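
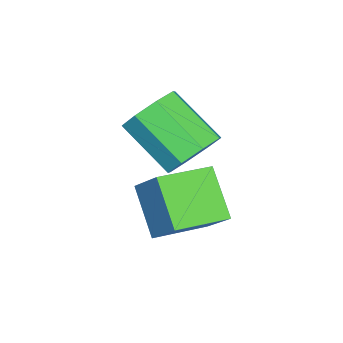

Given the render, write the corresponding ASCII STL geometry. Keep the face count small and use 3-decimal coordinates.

solid 
facet normal -0.714 0.687 -0.138
outer loop
vertex -0.85 2.679 -2.441
vertex 0.081 3.427 -3.536
vertex -1.383 1.932 -3.404
endloop
endfacet
facet normal -0.574 -0.462 0.676
outer loop
vertex -0.241 0.833 -3.184
vertex -0.85 2.679 -2.441
vertex -1.383 1.932 -3.404
endloop
endfacet
facet normal -0.714 0.687 -0.138
outer loop
vertex -1.383 1.932 -3.404
vertex 0.081 3.427 -3.536
vertex -0.452 2.68 -4.499
endloop
endfacet
facet normal -0.401 -0.561 -0.724
outer loop
vertex -0.452 2.68 -4.499
vertex -0.241 0.833 -3.184
vertex -1.383 1.932 -3.404
endloop
endfacet
facet normal 0.401 0.561 0.724
outer loop
vertex -0.85 2.679 -2.441
vertex 1.223 2.328 -3.316
vertex 0.081 3.427 -3.536
endloop
endfacet
facet normal -0.574 -0.462 0.676
outer loop
vertex 0.292 1.58 -2.221
vertex -0.85 2.679 -2.441
vertex -0.241 0.833 -3.184
endloop
endfacet
facet normal 0.401 0.561 0.724
outer loop
vertex 0.292 1.58 -2.221
vertex 1.223 2.328 -3.316
vertex -0.85 2.679 -2.441
endloop
endfacet
facet normal 0.574 0.462 -0.676
outer loop
vertex 0.081 3.427 -3.536
vertex 1.223 2.328 -3.316
vertex -0.452 2.68 -4.499
endloop
endfacet
facet normal -0.401 -0.561 -0.724
outer loop
vertex 0.69 1.581 -4.279
vertex -0.241 0.833 -3.184
vertex -0.452 2.68 -4.499
endloop
endfacet
facet normal 0.574 0.462 -0.676
outer loop
vertex -0.452 2.68 -4.499
vertex 1.223 2.328 -3.316
vertex 0.69 1.581 -4.279
endloop
endfacet
facet normal 0.714 -0.687 0.138
outer loop
vertex 0.69 1.581 -4.279
vertex 0.292 1.58 -2.221
vertex -0.241 0.833 -3.184
endloop
endfacet
facet normal 0.714 -0.687 0.138
outer loop
vertex 1.223 2.328 -3.316
vertex 0.292 1.58 -2.221
vertex 0.69 1.581 -4.279
endloop
endfacet
facet normal 0.312 0.755 -0.577
outer loop
vertex -0.83 1.526 -2.968
vertex -1.56 2.012 -2.727
vertex -0.717 1.913 -2.4
endloop
endfacet
facet normal 0.936 -0.348 0.050
outer loop
vertex -0.83 1.526 -2.968
vertex -0.717 1.913 -2.4
vertex -1.409 0.122 -1.894
endloop
endfacet
facet normal 0.936 -0.347 0.051
outer loop
vertex -1.409 0.122 -1.894
vertex -0.717 1.913 -2.4
vertex -1.296 0.51 -1.327
endloop
endfacet
facet normal -0.311 -0.754 0.578
outer loop
vertex -1.409 0.122 -1.894
vertex -1.296 0.51 -1.327
vertex -2.14 0.608 -1.653
endloop
endfacet
facet normal 0.313 0.754 -0.578
outer loop
vertex -0.717 1.913 -2.4
vertex -1.56 2.012 -2.727
vertex -1.098 2.359 -2.024
endloop
endfacet
facet normal 0.777 0.148 0.612
outer loop
vertex -0.717 1.913 -2.4
vertex -1.098 2.359 -2.024
vertex -1.296 0.51 -1.327
endloop
endfacet
facet normal 0.777 0.147 0.612
outer loop
vertex -1.296 0.51 -1.327
vertex -1.098 2.359 -2.024
vertex -1.677 0.955 -0.95
endloop
endfacet
facet normal -0.311 -0.755 0.577
outer loop
vertex -1.296 0.51 -1.327
vertex -1.677 0.955 -0.95
vertex -2.14 0.608 -1.653
endloop
endfacet
facet normal 0.311 0.755 -0.577
outer loop
vertex -1.098 2.359 -2.024
vertex -1.56 2.012 -2.727
vertex -1.75 2.601 -2.059
endloop
endfacet
facet normal 0.163 0.556 0.815
outer loop
vertex -1.098 2.359 -2.024
vertex -1.75 2.601 -2.059
vertex -1.677 0.955 -0.95
endloop
endfacet
facet normal 0.161 0.556 0.815
outer loop
vertex -1.677 0.955 -0.95
vertex -1.75 2.601 -2.059
vertex -2.329 1.197 -0.986
endloop
endfacet
facet normal -0.312 -0.754 0.578
outer loop
vertex -1.677 0.955 -0.95
vertex -2.329 1.197 -0.986
vertex -2.14 0.608 -1.653
endloop
endfacet
facet normal 0.312 0.755 -0.577
outer loop
vertex -1.75 2.601 -2.059
vertex -1.56 2.012 -2.727
vertex -2.291 2.498 -2.486
endloop
endfacet
facet normal -0.548 0.639 0.540
outer loop
vertex -1.75 2.601 -2.059
vertex -2.291 2.498 -2.486
vertex -2.329 1.197 -0.986
endloop
endfacet
facet normal -0.547 0.639 0.540
outer loop
vertex -2.329 1.197 -0.986
vertex -2.291 2.498 -2.486
vertex -2.87 1.094 -1.412
endloop
endfacet
facet normal -0.311 -0.754 0.578
outer loop
vertex -2.329 1.197 -0.986
vertex -2.87 1.094 -1.412
vertex -2.14 0.608 -1.653
endloop
endfacet
facet normal 0.311 0.754 -0.578
outer loop
vertex -2.291 2.498 -2.486
vertex -1.56 2.012 -2.727
vertex -2.404 2.11 -3.053
endloop
endfacet
facet normal -0.936 0.347 -0.051
outer loop
vertex -2.291 2.498 -2.486
vertex -2.404 2.11 -3.053
vertex -2.87 1.094 -1.412
endloop
endfacet
facet normal -0.936 0.348 -0.051
outer loop
vertex -2.87 1.094 -1.412
vertex -2.404 2.11 -3.053
vertex -2.983 0.707 -1.98
endloop
endfacet
facet normal -0.312 -0.755 0.577
outer loop
vertex -2.87 1.094 -1.412
vertex -2.983 0.707 -1.98
vertex -2.14 0.608 -1.653
endloop
endfacet
facet normal 0.311 0.755 -0.577
outer loop
vertex -2.404 2.11 -3.053
vertex -1.56 2.012 -2.727
vertex -2.023 1.665 -3.43
endloop
endfacet
facet normal -0.777 -0.147 -0.612
outer loop
vertex -2.404 2.11 -3.053
vertex -2.023 1.665 -3.43
vertex -2.983 0.707 -1.98
endloop
endfacet
facet normal -0.777 -0.148 -0.612
outer loop
vertex -2.983 0.707 -1.98
vertex -2.023 1.665 -3.43
vertex -2.602 0.261 -2.356
endloop
endfacet
facet normal -0.313 -0.754 0.578
outer loop
vertex -2.983 0.707 -1.98
vertex -2.602 0.261 -2.356
vertex -2.14 0.608 -1.653
endloop
endfacet
facet normal 0.312 0.754 -0.578
outer loop
vertex -2.023 1.665 -3.43
vertex -1.56 2.012 -2.727
vertex -1.371 1.423 -3.394
endloop
endfacet
facet normal -0.162 -0.557 -0.815
outer loop
vertex -2.023 1.665 -3.43
vertex -1.371 1.423 -3.394
vertex -2.602 0.261 -2.356
endloop
endfacet
facet normal -0.163 -0.556 -0.815
outer loop
vertex -2.602 0.261 -2.356
vertex -1.371 1.423 -3.394
vertex -1.95 0.019 -2.321
endloop
endfacet
facet normal -0.311 -0.755 0.577
outer loop
vertex -2.602 0.261 -2.356
vertex -1.95 0.019 -2.321
vertex -2.14 0.608 -1.653
endloop
endfacet
facet normal 0.311 0.754 -0.578
outer loop
vertex -1.371 1.423 -3.394
vertex -1.56 2.012 -2.727
vertex -0.83 1.526 -2.968
endloop
endfacet
facet normal 0.547 -0.639 -0.541
outer loop
vertex -1.371 1.423 -3.394
vertex -0.83 1.526 -2.968
vertex -1.95 0.019 -2.321
endloop
endfacet
facet normal 0.548 -0.639 -0.540
outer loop
vertex -1.95 0.019 -2.321
vertex -0.83 1.526 -2.968
vertex -1.409 0.122 -1.894
endloop
endfacet
facet normal -0.312 -0.755 0.577
outer loop
vertex -1.95 0.019 -2.321
vertex -1.409 0.122 -1.894
vertex -2.14 0.608 -1.653
endloop
endfacet

endsolid


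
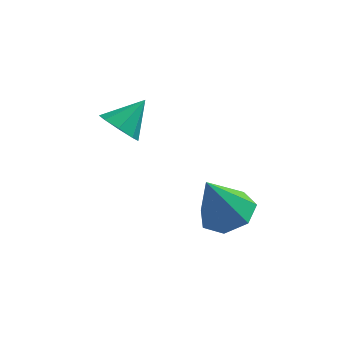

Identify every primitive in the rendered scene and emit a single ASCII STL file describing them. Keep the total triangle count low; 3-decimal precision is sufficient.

solid 
facet normal -0.539 -0.580 -0.612
outer loop
vertex 0.749 1.798 -0.997
vertex 0.212 2.373 -1.069
vertex 0.87 2.171 -1.457
endloop
endfacet
facet normal 0.976 -0.196 0.097
outer loop
vertex 0.749 1.798 -0.997
vertex 0.87 2.171 -1.457
vertex 0.948 3.167 -0.231
endloop
endfacet
facet normal -0.538 -0.580 -0.611
outer loop
vertex 0.87 2.171 -1.457
vertex 0.212 2.373 -1.069
vertex 0.605 2.662 -1.69
endloop
endfacet
facet normal 0.889 0.327 -0.322
outer loop
vertex 0.87 2.171 -1.457
vertex 0.605 2.662 -1.69
vertex 0.948 3.167 -0.231
endloop
endfacet
facet normal -0.539 -0.580 -0.611
outer loop
vertex 0.605 2.662 -1.69
vertex 0.212 2.373 -1.069
vertex 0.11 2.984 -1.559
endloop
endfacet
facet normal 0.430 0.817 -0.384
outer loop
vertex 0.605 2.662 -1.69
vertex 0.11 2.984 -1.559
vertex 0.948 3.167 -0.231
endloop
endfacet
facet normal -0.536 -0.581 -0.612
outer loop
vertex 0.11 2.984 -1.559
vertex 0.212 2.373 -1.069
vertex -0.326 2.947 -1.142
endloop
endfacet
facet normal -0.134 0.990 -0.052
outer loop
vertex 0.11 2.984 -1.559
vertex -0.326 2.947 -1.142
vertex 0.948 3.167 -0.231
endloop
endfacet
facet normal -0.537 -0.581 -0.612
outer loop
vertex -0.326 2.947 -1.142
vertex 0.212 2.373 -1.069
vertex -0.447 2.574 -0.682
endloop
endfacet
facet normal -0.470 0.742 0.478
outer loop
vertex -0.326 2.947 -1.142
vertex -0.447 2.574 -0.682
vertex 0.948 3.167 -0.231
endloop
endfacet
facet normal -0.537 -0.580 -0.613
outer loop
vertex -0.447 2.574 -0.682
vertex 0.212 2.373 -1.069
vertex -0.182 2.083 -0.449
endloop
endfacet
facet normal -0.383 0.219 0.897
outer loop
vertex -0.447 2.574 -0.682
vertex -0.182 2.083 -0.449
vertex 0.948 3.167 -0.231
endloop
endfacet
facet normal -0.538 -0.579 -0.613
outer loop
vertex -0.182 2.083 -0.449
vertex 0.212 2.373 -1.069
vertex 0.313 1.761 -0.579
endloop
endfacet
facet normal 0.075 -0.272 0.959
outer loop
vertex -0.182 2.083 -0.449
vertex 0.313 1.761 -0.579
vertex 0.948 3.167 -0.231
endloop
endfacet
facet normal -0.538 -0.579 -0.612
outer loop
vertex 0.313 1.761 -0.579
vertex 0.212 2.373 -1.069
vertex 0.749 1.798 -0.997
endloop
endfacet
facet normal 0.639 -0.444 0.628
outer loop
vertex 0.313 1.761 -0.579
vertex 0.749 1.798 -0.997
vertex 0.948 3.167 -0.231
endloop
endfacet
facet normal 0.350 0.174 -0.921
outer loop
vertex 4.633 -0.007 -3.17
vertex 3.929 0.643 -3.315
vertex 4.817 0.784 -2.951
endloop
endfacet
facet normal 0.678 -0.338 0.652
outer loop
vertex 4.633 -0.007 -3.17
vertex 4.817 0.784 -2.951
vertex 3.271 0.317 -1.585
endloop
endfacet
facet normal 0.350 0.174 -0.921
outer loop
vertex 4.817 0.784 -2.951
vertex 3.929 0.643 -3.315
vertex 4.332 1.47 -3.006
endloop
endfacet
facet normal 0.522 0.428 0.737
outer loop
vertex 4.817 0.784 -2.951
vertex 4.332 1.47 -3.006
vertex 3.271 0.317 -1.585
endloop
endfacet
facet normal 0.350 0.173 -0.920
outer loop
vertex 4.332 1.47 -3.006
vertex 3.929 0.643 -3.315
vertex 3.544 1.533 -3.294
endloop
endfacet
facet normal -0.139 0.817 0.559
outer loop
vertex 4.332 1.47 -3.006
vertex 3.544 1.533 -3.294
vertex 3.271 0.317 -1.585
endloop
endfacet
facet normal 0.350 0.173 -0.920
outer loop
vertex 3.544 1.533 -3.294
vertex 3.929 0.643 -3.315
vertex 3.045 0.927 -3.598
endloop
endfacet
facet normal -0.805 0.536 0.253
outer loop
vertex 3.544 1.533 -3.294
vertex 3.045 0.927 -3.598
vertex 3.271 0.317 -1.585
endloop
endfacet
facet normal 0.350 0.174 -0.920
outer loop
vertex 3.045 0.927 -3.598
vertex 3.929 0.643 -3.315
vertex 3.213 0.107 -3.689
endloop
endfacet
facet normal -0.977 -0.206 0.047
outer loop
vertex 3.045 0.927 -3.598
vertex 3.213 0.107 -3.689
vertex 3.271 0.317 -1.585
endloop
endfacet
facet normal 0.350 0.175 -0.920
outer loop
vertex 3.213 0.107 -3.689
vertex 3.929 0.643 -3.315
vertex 3.92 -0.309 -3.499
endloop
endfacet
facet normal -0.524 -0.846 0.099
outer loop
vertex 3.213 0.107 -3.689
vertex 3.92 -0.309 -3.499
vertex 3.271 0.317 -1.585
endloop
endfacet
facet normal 0.351 0.175 -0.920
outer loop
vertex 3.92 -0.309 -3.499
vertex 3.929 0.643 -3.315
vertex 4.633 -0.007 -3.17
endloop
endfacet
facet normal 0.213 -0.905 0.368
outer loop
vertex 3.92 -0.309 -3.499
vertex 4.633 -0.007 -3.17
vertex 3.271 0.317 -1.585
endloop
endfacet

endsolid


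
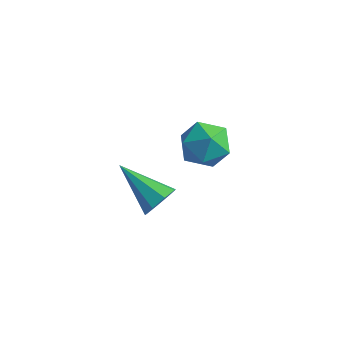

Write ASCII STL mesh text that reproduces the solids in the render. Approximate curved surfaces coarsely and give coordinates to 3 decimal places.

solid 
facet normal -0.802 0.495 0.335
outer loop
vertex -3.165 2.386 -3.378
vertex -3.589 1.722 -3.411
vertex -3.199 1.908 -2.752
endloop
endfacet
facet normal -0.200 0.784 0.588
outer loop
vertex -3.165 2.386 -3.378
vertex -3.199 1.908 -2.752
vertex -2.514 2.238 -2.959
endloop
endfacet
facet normal 0.203 0.979 0.031
outer loop
vertex -3.165 2.386 -3.378
vertex -2.514 2.238 -2.959
vertex -2.48 2.256 -3.747
endloop
endfacet
facet normal -0.151 0.810 -0.566
outer loop
vertex -3.165 2.386 -3.378
vertex -2.48 2.256 -3.747
vertex -3.145 1.937 -4.026
endloop
endfacet
facet normal -0.772 0.511 -0.378
outer loop
vertex -3.165 2.386 -3.378
vertex -3.145 1.937 -4.026
vertex -3.589 1.722 -3.411
endloop
endfacet
facet normal 0.152 0.278 0.948
outer loop
vertex -2.514 2.238 -2.959
vertex -3.199 1.908 -2.752
vertex -2.535 1.483 -2.734
endloop
endfacet
facet normal -0.821 -0.188 0.539
outer loop
vertex -3.199 1.908 -2.752
vertex -3.589 1.722 -3.411
vertex -3.2 1.164 -3.013
endloop
endfacet
facet normal -0.772 -0.162 -0.614
outer loop
vertex -3.589 1.722 -3.411
vertex -3.145 1.937 -4.026
vertex -3.166 1.182 -3.801
endloop
endfacet
facet normal 0.231 0.322 -0.918
outer loop
vertex -3.145 1.937 -4.026
vertex -2.48 2.256 -3.747
vertex -2.481 1.512 -4.008
endloop
endfacet
facet normal 0.803 0.594 0.048
outer loop
vertex -2.48 2.256 -3.747
vertex -2.514 2.238 -2.959
vertex -2.091 1.698 -3.349
endloop
endfacet
facet normal 0.151 -0.810 0.566
outer loop
vertex -2.515 1.034 -3.382
vertex -2.535 1.483 -2.734
vertex -3.2 1.164 -3.013
endloop
endfacet
facet normal -0.203 -0.979 -0.031
outer loop
vertex -2.515 1.034 -3.382
vertex -3.2 1.164 -3.013
vertex -3.166 1.182 -3.801
endloop
endfacet
facet normal 0.200 -0.784 -0.588
outer loop
vertex -2.515 1.034 -3.382
vertex -3.166 1.182 -3.801
vertex -2.481 1.512 -4.008
endloop
endfacet
facet normal 0.802 -0.495 -0.335
outer loop
vertex -2.515 1.034 -3.382
vertex -2.481 1.512 -4.008
vertex -2.091 1.698 -3.349
endloop
endfacet
facet normal 0.772 -0.511 0.378
outer loop
vertex -2.515 1.034 -3.382
vertex -2.091 1.698 -3.349
vertex -2.535 1.483 -2.734
endloop
endfacet
facet normal -0.231 -0.322 0.918
outer loop
vertex -3.2 1.164 -3.013
vertex -2.535 1.483 -2.734
vertex -3.199 1.908 -2.752
endloop
endfacet
facet normal -0.803 -0.594 -0.048
outer loop
vertex -3.166 1.182 -3.801
vertex -3.2 1.164 -3.013
vertex -3.589 1.722 -3.411
endloop
endfacet
facet normal -0.152 -0.278 -0.948
outer loop
vertex -2.481 1.512 -4.008
vertex -3.166 1.182 -3.801
vertex -3.145 1.937 -4.026
endloop
endfacet
facet normal 0.821 0.188 -0.539
outer loop
vertex -2.091 1.698 -3.349
vertex -2.481 1.512 -4.008
vertex -2.48 2.256 -3.747
endloop
endfacet
facet normal 0.772 0.162 0.614
outer loop
vertex -2.535 1.483 -2.734
vertex -2.091 1.698 -3.349
vertex -2.514 2.238 -2.959
endloop
endfacet
facet normal 0.882 -0.119 -0.455
outer loop
vertex -2.093 -1.557 -2.181
vertex -2.317 -1.397 -2.657
vertex -2.067 -1.141 -2.239
endloop
endfacet
facet normal 0.155 0.127 0.980
outer loop
vertex -2.093 -1.557 -2.181
vertex -2.067 -1.141 -2.239
vertex -3.623 -1.223 -1.983
endloop
endfacet
facet normal 0.882 -0.118 -0.456
outer loop
vertex -2.067 -1.141 -2.239
vertex -2.317 -1.397 -2.657
vertex -2.188 -0.875 -2.542
endloop
endfacet
facet normal 0.066 0.763 0.643
outer loop
vertex -2.067 -1.141 -2.239
vertex -2.188 -0.875 -2.542
vertex -3.623 -1.223 -1.983
endloop
endfacet
facet normal 0.883 -0.118 -0.455
outer loop
vertex -2.188 -0.875 -2.542
vertex -2.317 -1.397 -2.657
vertex -2.384 -0.915 -2.912
endloop
endfacet
facet normal -0.230 0.973 0.016
outer loop
vertex -2.188 -0.875 -2.542
vertex -2.384 -0.915 -2.912
vertex -3.623 -1.223 -1.983
endloop
endfacet
facet normal 0.883 -0.118 -0.455
outer loop
vertex -2.384 -0.915 -2.912
vertex -2.317 -1.397 -2.657
vertex -2.541 -1.237 -3.133
endloop
endfacet
facet normal -0.557 0.637 -0.532
outer loop
vertex -2.384 -0.915 -2.912
vertex -2.541 -1.237 -3.133
vertex -3.623 -1.223 -1.983
endloop
endfacet
facet normal 0.882 -0.119 -0.455
outer loop
vertex -2.541 -1.237 -3.133
vertex -2.317 -1.397 -2.657
vertex -2.567 -1.653 -3.075
endloop
endfacet
facet normal -0.728 -0.050 -0.684
outer loop
vertex -2.541 -1.237 -3.133
vertex -2.567 -1.653 -3.075
vertex -3.623 -1.223 -1.983
endloop
endfacet
facet normal 0.882 -0.118 -0.456
outer loop
vertex -2.567 -1.653 -3.075
vertex -2.317 -1.397 -2.657
vertex -2.446 -1.919 -2.772
endloop
endfacet
facet normal -0.639 -0.686 -0.347
outer loop
vertex -2.567 -1.653 -3.075
vertex -2.446 -1.919 -2.772
vertex -3.623 -1.223 -1.983
endloop
endfacet
facet normal 0.883 -0.118 -0.455
outer loop
vertex -2.446 -1.919 -2.772
vertex -2.317 -1.397 -2.657
vertex -2.25 -1.88 -2.402
endloop
endfacet
facet normal -0.345 -0.897 0.277
outer loop
vertex -2.446 -1.919 -2.772
vertex -2.25 -1.88 -2.402
vertex -3.623 -1.223 -1.983
endloop
endfacet
facet normal 0.883 -0.118 -0.455
outer loop
vertex -2.25 -1.88 -2.402
vertex -2.317 -1.397 -2.657
vertex -2.093 -1.557 -2.181
endloop
endfacet
facet normal -0.015 -0.560 0.829
outer loop
vertex -2.25 -1.88 -2.402
vertex -2.093 -1.557 -2.181
vertex -3.623 -1.223 -1.983
endloop
endfacet

endsolid


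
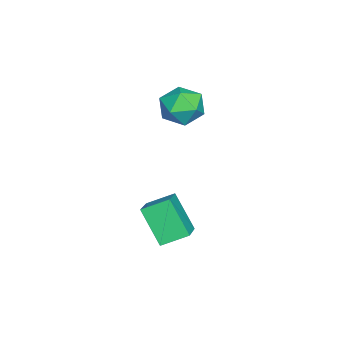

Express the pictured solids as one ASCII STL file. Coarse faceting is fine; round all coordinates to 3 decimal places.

solid 
facet normal -0.358 -0.494 0.793
outer loop
vertex 2.919 0.173 -1.976
vertex 1.239 0.051 -2.81
vertex 3.303 -1.058 -2.57
endloop
endfacet
facet normal 0.894 0.065 0.444
outer loop
vertex 4.061 -0.011 -4.25
vertex 2.919 0.173 -1.976
vertex 3.303 -1.058 -2.57
endloop
endfacet
facet normal -0.358 -0.494 0.793
outer loop
vertex 3.303 -1.058 -2.57
vertex 1.239 0.051 -2.81
vertex 1.623 -1.18 -3.404
endloop
endfacet
facet normal 0.271 -0.867 -0.418
outer loop
vertex 1.623 -1.18 -3.404
vertex 4.061 -0.011 -4.25
vertex 3.303 -1.058 -2.57
endloop
endfacet
facet normal -0.271 0.867 0.418
outer loop
vertex 2.919 0.173 -1.976
vertex 1.997 1.098 -4.49
vertex 1.239 0.051 -2.81
endloop
endfacet
facet normal 0.894 0.065 0.444
outer loop
vertex 3.677 1.22 -3.656
vertex 2.919 0.173 -1.976
vertex 4.061 -0.011 -4.25
endloop
endfacet
facet normal -0.271 0.867 0.418
outer loop
vertex 3.677 1.22 -3.656
vertex 1.997 1.098 -4.49
vertex 2.919 0.173 -1.976
endloop
endfacet
facet normal -0.894 -0.065 -0.444
outer loop
vertex 1.239 0.051 -2.81
vertex 1.997 1.098 -4.49
vertex 1.623 -1.18 -3.404
endloop
endfacet
facet normal 0.271 -0.867 -0.418
outer loop
vertex 2.381 -0.133 -5.084
vertex 4.061 -0.011 -4.25
vertex 1.623 -1.18 -3.404
endloop
endfacet
facet normal -0.894 -0.065 -0.444
outer loop
vertex 1.623 -1.18 -3.404
vertex 1.997 1.098 -4.49
vertex 2.381 -0.133 -5.084
endloop
endfacet
facet normal 0.358 0.494 -0.793
outer loop
vertex 2.381 -0.133 -5.084
vertex 3.677 1.22 -3.656
vertex 4.061 -0.011 -4.25
endloop
endfacet
facet normal 0.358 0.494 -0.793
outer loop
vertex 1.997 1.098 -4.49
vertex 3.677 1.22 -3.656
vertex 2.381 -0.133 -5.084
endloop
endfacet
facet normal -0.839 0.310 0.448
outer loop
vertex -3.453 -0.078 0.38
vertex -3.164 -0.709 1.358
vertex -2.802 0.429 1.249
endloop
endfacet
facet normal -0.602 0.798 -0.015
outer loop
vertex -3.453 -0.078 0.38
vertex -2.802 0.429 1.249
vertex -2.52 0.62 0.1
endloop
endfacet
facet normal -0.567 0.494 -0.659
outer loop
vertex -3.453 -0.078 0.38
vertex -2.52 0.62 0.1
vertex -2.708 -0.4 -0.502
endloop
endfacet
facet normal -0.783 -0.184 -0.594
outer loop
vertex -3.453 -0.078 0.38
vertex -2.708 -0.4 -0.502
vertex -3.106 -1.221 0.276
endloop
endfacet
facet normal -0.951 -0.297 0.089
outer loop
vertex -3.453 -0.078 0.38
vertex -3.106 -1.221 0.276
vertex -3.164 -0.709 1.358
endloop
endfacet
facet normal 0.060 0.982 0.178
outer loop
vertex -2.52 0.62 0.1
vertex -2.802 0.429 1.249
vertex -1.654 0.421 0.904
endloop
endfacet
facet normal -0.323 0.192 0.927
outer loop
vertex -2.802 0.429 1.249
vertex -3.164 -0.709 1.358
vertex -2.052 -0.4 1.682
endloop
endfacet
facet normal -0.504 -0.791 0.347
outer loop
vertex -3.164 -0.709 1.358
vertex -3.106 -1.221 0.276
vertex -2.24 -1.42 1.08
endloop
endfacet
facet normal -0.233 -0.607 -0.760
outer loop
vertex -3.106 -1.221 0.276
vertex -2.708 -0.4 -0.502
vertex -1.958 -1.229 -0.069
endloop
endfacet
facet normal 0.116 0.489 -0.865
outer loop
vertex -2.708 -0.4 -0.502
vertex -2.52 0.62 0.1
vertex -1.596 -0.091 -0.178
endloop
endfacet
facet normal 0.783 0.184 0.594
outer loop
vertex -1.307 -0.722 0.8
vertex -1.654 0.421 0.904
vertex -2.052 -0.4 1.682
endloop
endfacet
facet normal 0.567 -0.494 0.659
outer loop
vertex -1.307 -0.722 0.8
vertex -2.052 -0.4 1.682
vertex -2.24 -1.42 1.08
endloop
endfacet
facet normal 0.602 -0.798 0.015
outer loop
vertex -1.307 -0.722 0.8
vertex -2.24 -1.42 1.08
vertex -1.958 -1.229 -0.069
endloop
endfacet
facet normal 0.839 -0.310 -0.448
outer loop
vertex -1.307 -0.722 0.8
vertex -1.958 -1.229 -0.069
vertex -1.596 -0.091 -0.178
endloop
endfacet
facet normal 0.951 0.297 -0.089
outer loop
vertex -1.307 -0.722 0.8
vertex -1.596 -0.091 -0.178
vertex -1.654 0.421 0.904
endloop
endfacet
facet normal 0.233 0.607 0.760
outer loop
vertex -2.052 -0.4 1.682
vertex -1.654 0.421 0.904
vertex -2.802 0.429 1.249
endloop
endfacet
facet normal -0.116 -0.489 0.865
outer loop
vertex -2.24 -1.42 1.08
vertex -2.052 -0.4 1.682
vertex -3.164 -0.709 1.358
endloop
endfacet
facet normal -0.060 -0.982 -0.178
outer loop
vertex -1.958 -1.229 -0.069
vertex -2.24 -1.42 1.08
vertex -3.106 -1.221 0.276
endloop
endfacet
facet normal 0.323 -0.192 -0.927
outer loop
vertex -1.596 -0.091 -0.178
vertex -1.958 -1.229 -0.069
vertex -2.708 -0.4 -0.502
endloop
endfacet
facet normal 0.504 0.791 -0.347
outer loop
vertex -1.654 0.421 0.904
vertex -1.596 -0.091 -0.178
vertex -2.52 0.62 0.1
endloop
endfacet

endsolid


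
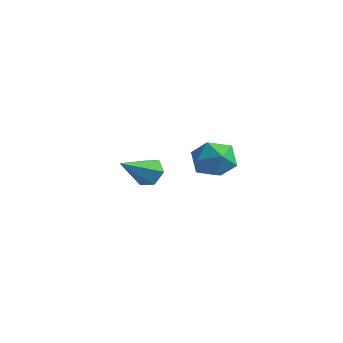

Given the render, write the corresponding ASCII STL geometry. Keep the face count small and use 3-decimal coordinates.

solid 
facet normal -0.142 0.366 0.920
outer loop
vertex 2.615 2.394 -3.508
vertex 3.066 1.67 -3.15
vertex 3.53 2.435 -3.383
endloop
endfacet
facet normal -0.100 0.893 0.440
outer loop
vertex 2.615 2.394 -3.508
vertex 3.53 2.435 -3.383
vertex 3.154 2.774 -4.157
endloop
endfacet
facet normal -0.612 0.789 -0.046
outer loop
vertex 2.615 2.394 -3.508
vertex 3.154 2.774 -4.157
vertex 2.456 2.218 -4.403
endloop
endfacet
facet normal -0.971 0.199 0.133
outer loop
vertex 2.615 2.394 -3.508
vertex 2.456 2.218 -4.403
vertex 2.402 1.535 -3.78
endloop
endfacet
facet normal -0.680 -0.063 0.730
outer loop
vertex 2.615 2.394 -3.508
vertex 2.402 1.535 -3.78
vertex 3.066 1.67 -3.15
endloop
endfacet
facet normal 0.530 0.841 0.111
outer loop
vertex 3.154 2.774 -4.157
vertex 3.53 2.435 -3.383
vertex 3.938 2.285 -4.2
endloop
endfacet
facet normal 0.462 -0.010 0.887
outer loop
vertex 3.53 2.435 -3.383
vertex 3.066 1.67 -3.15
vertex 3.884 1.602 -3.577
endloop
endfacet
facet normal -0.408 -0.705 0.581
outer loop
vertex 3.066 1.67 -3.15
vertex 2.402 1.535 -3.78
vertex 3.186 1.046 -3.823
endloop
endfacet
facet normal -0.878 -0.283 -0.386
outer loop
vertex 2.402 1.535 -3.78
vertex 2.456 2.218 -4.403
vertex 2.81 1.385 -4.597
endloop
endfacet
facet normal -0.298 0.673 -0.677
outer loop
vertex 2.456 2.218 -4.403
vertex 3.154 2.774 -4.157
vertex 3.274 2.15 -4.83
endloop
endfacet
facet normal 0.971 -0.199 -0.133
outer loop
vertex 3.725 1.426 -4.472
vertex 3.938 2.285 -4.2
vertex 3.884 1.602 -3.577
endloop
endfacet
facet normal 0.612 -0.789 0.046
outer loop
vertex 3.725 1.426 -4.472
vertex 3.884 1.602 -3.577
vertex 3.186 1.046 -3.823
endloop
endfacet
facet normal 0.100 -0.893 -0.440
outer loop
vertex 3.725 1.426 -4.472
vertex 3.186 1.046 -3.823
vertex 2.81 1.385 -4.597
endloop
endfacet
facet normal 0.142 -0.366 -0.920
outer loop
vertex 3.725 1.426 -4.472
vertex 2.81 1.385 -4.597
vertex 3.274 2.15 -4.83
endloop
endfacet
facet normal 0.680 0.063 -0.730
outer loop
vertex 3.725 1.426 -4.472
vertex 3.274 2.15 -4.83
vertex 3.938 2.285 -4.2
endloop
endfacet
facet normal 0.878 0.283 0.386
outer loop
vertex 3.884 1.602 -3.577
vertex 3.938 2.285 -4.2
vertex 3.53 2.435 -3.383
endloop
endfacet
facet normal 0.298 -0.673 0.677
outer loop
vertex 3.186 1.046 -3.823
vertex 3.884 1.602 -3.577
vertex 3.066 1.67 -3.15
endloop
endfacet
facet normal -0.530 -0.841 -0.111
outer loop
vertex 2.81 1.385 -4.597
vertex 3.186 1.046 -3.823
vertex 2.402 1.535 -3.78
endloop
endfacet
facet normal -0.462 0.010 -0.887
outer loop
vertex 3.274 2.15 -4.83
vertex 2.81 1.385 -4.597
vertex 2.456 2.218 -4.403
endloop
endfacet
facet normal 0.408 0.705 -0.581
outer loop
vertex 3.938 2.285 -4.2
vertex 3.274 2.15 -4.83
vertex 3.154 2.774 -4.157
endloop
endfacet
facet normal 0.017 0.857 -0.515
outer loop
vertex 4.27 -1.565 -3.309
vertex 3.674 -1.66 -3.487
vertex 3.797 -1.344 -2.957
endloop
endfacet
facet normal 0.616 0.070 0.784
outer loop
vertex 4.27 -1.565 -3.309
vertex 3.797 -1.344 -2.957
vertex 3.646 -2.98 -2.693
endloop
endfacet
facet normal 0.017 0.857 -0.515
outer loop
vertex 3.797 -1.344 -2.957
vertex 3.674 -1.66 -3.487
vertex 3.201 -1.439 -3.135
endloop
endfacet
facet normal -0.308 0.179 0.934
outer loop
vertex 3.797 -1.344 -2.957
vertex 3.201 -1.439 -3.135
vertex 3.646 -2.98 -2.693
endloop
endfacet
facet normal 0.016 0.856 -0.516
outer loop
vertex 3.201 -1.439 -3.135
vertex 3.674 -1.66 -3.487
vertex 3.077 -1.756 -3.665
endloop
endfacet
facet normal -0.930 -0.176 0.323
outer loop
vertex 3.201 -1.439 -3.135
vertex 3.077 -1.756 -3.665
vertex 3.646 -2.98 -2.693
endloop
endfacet
facet normal 0.016 0.856 -0.516
outer loop
vertex 3.077 -1.756 -3.665
vertex 3.674 -1.66 -3.487
vertex 3.55 -1.977 -4.017
endloop
endfacet
facet normal -0.628 -0.642 -0.441
outer loop
vertex 3.077 -1.756 -3.665
vertex 3.55 -1.977 -4.017
vertex 3.646 -2.98 -2.693
endloop
endfacet
facet normal 0.018 0.856 -0.516
outer loop
vertex 3.55 -1.977 -4.017
vertex 3.674 -1.66 -3.487
vertex 4.147 -1.882 -3.839
endloop
endfacet
facet normal 0.296 -0.751 -0.590
outer loop
vertex 3.55 -1.977 -4.017
vertex 4.147 -1.882 -3.839
vertex 3.646 -2.98 -2.693
endloop
endfacet
facet normal 0.018 0.856 -0.516
outer loop
vertex 4.147 -1.882 -3.839
vertex 3.674 -1.66 -3.487
vertex 4.27 -1.565 -3.309
endloop
endfacet
facet normal 0.918 -0.395 0.023
outer loop
vertex 4.147 -1.882 -3.839
vertex 4.27 -1.565 -3.309
vertex 3.646 -2.98 -2.693
endloop
endfacet

endsolid


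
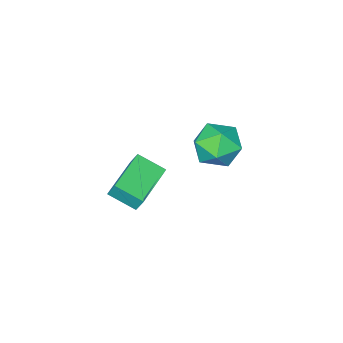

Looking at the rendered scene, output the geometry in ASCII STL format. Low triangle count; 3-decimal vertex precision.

solid 
facet normal -0.987 -0.160 -0.019
outer loop
vertex -2.342 3.02 1.859
vertex -2.17 1.913 2.221
vertex -2.324 2.773 3.01
endloop
endfacet
facet normal -0.842 0.525 0.126
outer loop
vertex -2.342 3.02 1.859
vertex -2.324 2.773 3.01
vertex -1.783 3.738 2.607
endloop
endfacet
facet normal -0.457 0.787 -0.414
outer loop
vertex -2.342 3.02 1.859
vertex -1.783 3.738 2.607
vertex -1.295 3.474 1.568
endloop
endfacet
facet normal -0.364 0.266 -0.893
outer loop
vertex -2.342 3.02 1.859
vertex -1.295 3.474 1.568
vertex -1.534 2.346 1.329
endloop
endfacet
facet normal -0.691 -0.319 -0.648
outer loop
vertex -2.342 3.02 1.859
vertex -1.534 2.346 1.329
vertex -2.17 1.913 2.221
endloop
endfacet
facet normal -0.439 0.545 0.714
outer loop
vertex -1.783 3.738 2.607
vertex -2.324 2.773 3.01
vertex -1.266 3.074 3.431
endloop
endfacet
facet normal -0.674 -0.561 0.480
outer loop
vertex -2.324 2.773 3.01
vertex -2.17 1.913 2.221
vertex -1.505 1.946 3.192
endloop
endfacet
facet normal -0.196 -0.820 -0.538
outer loop
vertex -2.17 1.913 2.221
vertex -1.534 2.346 1.329
vertex -1.017 1.682 2.153
endloop
endfacet
facet normal 0.335 0.127 -0.934
outer loop
vertex -1.534 2.346 1.329
vertex -1.295 3.474 1.568
vertex -0.476 2.647 1.75
endloop
endfacet
facet normal 0.185 0.970 -0.160
outer loop
vertex -1.295 3.474 1.568
vertex -1.783 3.738 2.607
vertex -0.63 3.507 2.539
endloop
endfacet
facet normal 0.364 -0.266 0.893
outer loop
vertex -0.458 2.4 2.901
vertex -1.266 3.074 3.431
vertex -1.505 1.946 3.192
endloop
endfacet
facet normal 0.457 -0.787 0.414
outer loop
vertex -0.458 2.4 2.901
vertex -1.505 1.946 3.192
vertex -1.017 1.682 2.153
endloop
endfacet
facet normal 0.842 -0.525 -0.126
outer loop
vertex -0.458 2.4 2.901
vertex -1.017 1.682 2.153
vertex -0.476 2.647 1.75
endloop
endfacet
facet normal 0.987 0.160 0.019
outer loop
vertex -0.458 2.4 2.901
vertex -0.476 2.647 1.75
vertex -0.63 3.507 2.539
endloop
endfacet
facet normal 0.691 0.319 0.648
outer loop
vertex -0.458 2.4 2.901
vertex -0.63 3.507 2.539
vertex -1.266 3.074 3.431
endloop
endfacet
facet normal -0.335 -0.127 0.934
outer loop
vertex -1.505 1.946 3.192
vertex -1.266 3.074 3.431
vertex -2.324 2.773 3.01
endloop
endfacet
facet normal -0.185 -0.970 0.160
outer loop
vertex -1.017 1.682 2.153
vertex -1.505 1.946 3.192
vertex -2.17 1.913 2.221
endloop
endfacet
facet normal 0.439 -0.545 -0.714
outer loop
vertex -0.476 2.647 1.75
vertex -1.017 1.682 2.153
vertex -1.534 2.346 1.329
endloop
endfacet
facet normal 0.674 0.561 -0.480
outer loop
vertex -0.63 3.507 2.539
vertex -0.476 2.647 1.75
vertex -1.295 3.474 1.568
endloop
endfacet
facet normal 0.196 0.820 0.538
outer loop
vertex -1.266 3.074 3.431
vertex -0.63 3.507 2.539
vertex -1.783 3.738 2.607
endloop
endfacet
facet normal -0.903 -0.411 0.126
outer loop
vertex 2.371 2.19 3.678
vertex 1.81 3.241 3.087
vertex 2.441 1.808 2.933
endloop
endfacet
facet normal 0.422 -0.790 0.445
outer loop
vertex 4.31 2.659 2.673
vertex 2.371 2.19 3.678
vertex 2.441 1.808 2.933
endloop
endfacet
facet normal -0.903 -0.411 0.125
outer loop
vertex 2.441 1.808 2.933
vertex 1.81 3.241 3.087
vertex 1.88 2.86 2.342
endloop
endfacet
facet normal 0.083 -0.454 -0.887
outer loop
vertex 1.88 2.86 2.342
vertex 4.31 2.659 2.673
vertex 2.441 1.808 2.933
endloop
endfacet
facet normal -0.083 0.454 0.887
outer loop
vertex 2.371 2.19 3.678
vertex 3.679 4.092 2.827
vertex 1.81 3.241 3.087
endloop
endfacet
facet normal 0.421 -0.791 0.444
outer loop
vertex 4.24 3.04 3.418
vertex 2.371 2.19 3.678
vertex 4.31 2.659 2.673
endloop
endfacet
facet normal -0.083 0.454 0.887
outer loop
vertex 4.24 3.04 3.418
vertex 3.679 4.092 2.827
vertex 2.371 2.19 3.678
endloop
endfacet
facet normal -0.422 0.791 -0.444
outer loop
vertex 1.81 3.241 3.087
vertex 3.679 4.092 2.827
vertex 1.88 2.86 2.342
endloop
endfacet
facet normal 0.083 -0.454 -0.887
outer loop
vertex 3.749 3.71 2.082
vertex 4.31 2.659 2.673
vertex 1.88 2.86 2.342
endloop
endfacet
facet normal -0.421 0.790 -0.445
outer loop
vertex 1.88 2.86 2.342
vertex 3.679 4.092 2.827
vertex 3.749 3.71 2.082
endloop
endfacet
facet normal 0.903 0.411 -0.126
outer loop
vertex 3.749 3.71 2.082
vertex 4.24 3.04 3.418
vertex 4.31 2.659 2.673
endloop
endfacet
facet normal 0.903 0.411 -0.126
outer loop
vertex 3.679 4.092 2.827
vertex 4.24 3.04 3.418
vertex 3.749 3.71 2.082
endloop
endfacet

endsolid


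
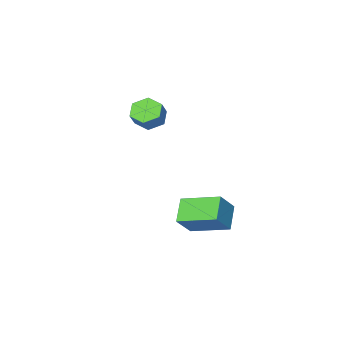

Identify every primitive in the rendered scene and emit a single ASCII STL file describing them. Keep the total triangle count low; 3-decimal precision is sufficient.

solid 
facet normal -0.518 -0.429 -0.740
outer loop
vertex -0.391 -3.253 2.136
vertex -0.822 -3.725 2.712
vertex -1.123 -2.955 2.476
endloop
endfacet
facet normal 0.087 0.834 -0.544
outer loop
vertex -0.391 -3.253 2.136
vertex -1.123 -2.955 2.476
vertex 0.153 -2.803 2.913
endloop
endfacet
facet normal 0.087 0.834 -0.545
outer loop
vertex 0.153 -2.803 2.913
vertex -1.123 -2.955 2.476
vertex -0.579 -2.504 3.253
endloop
endfacet
facet normal 0.519 0.428 0.740
outer loop
vertex 0.153 -2.803 2.913
vertex -0.579 -2.504 3.253
vertex -0.278 -3.275 3.488
endloop
endfacet
facet normal -0.518 -0.429 -0.740
outer loop
vertex -1.123 -2.955 2.476
vertex -0.822 -3.725 2.712
vertex -1.554 -3.427 3.051
endloop
endfacet
facet normal -0.693 0.717 0.069
outer loop
vertex -1.123 -2.955 2.476
vertex -1.554 -3.427 3.051
vertex -0.579 -2.504 3.253
endloop
endfacet
facet normal -0.693 0.717 0.071
outer loop
vertex -0.579 -2.504 3.253
vertex -1.554 -3.427 3.051
vertex -1.009 -2.977 3.828
endloop
endfacet
facet normal 0.519 0.428 0.740
outer loop
vertex -0.579 -2.504 3.253
vertex -1.009 -2.977 3.828
vertex -0.278 -3.275 3.488
endloop
endfacet
facet normal -0.518 -0.429 -0.740
outer loop
vertex -1.554 -3.427 3.051
vertex -0.822 -3.725 2.712
vertex -1.253 -4.197 3.287
endloop
endfacet
facet normal -0.780 -0.117 0.615
outer loop
vertex -1.554 -3.427 3.051
vertex -1.253 -4.197 3.287
vertex -1.009 -2.977 3.828
endloop
endfacet
facet normal -0.781 -0.116 0.614
outer loop
vertex -1.009 -2.977 3.828
vertex -1.253 -4.197 3.287
vertex -0.709 -3.747 4.064
endloop
endfacet
facet normal 0.519 0.429 0.740
outer loop
vertex -1.009 -2.977 3.828
vertex -0.709 -3.747 4.064
vertex -0.278 -3.275 3.488
endloop
endfacet
facet normal -0.519 -0.428 -0.740
outer loop
vertex -1.253 -4.197 3.287
vertex -0.822 -3.725 2.712
vertex -0.521 -4.496 2.947
endloop
endfacet
facet normal -0.088 -0.834 0.545
outer loop
vertex -1.253 -4.197 3.287
vertex -0.521 -4.496 2.947
vertex -0.709 -3.747 4.064
endloop
endfacet
facet normal -0.087 -0.834 0.545
outer loop
vertex -0.709 -3.747 4.064
vertex -0.521 -4.496 2.947
vertex 0.023 -4.045 3.724
endloop
endfacet
facet normal 0.518 0.429 0.740
outer loop
vertex -0.709 -3.747 4.064
vertex 0.023 -4.045 3.724
vertex -0.278 -3.275 3.488
endloop
endfacet
facet normal -0.519 -0.428 -0.740
outer loop
vertex -0.521 -4.496 2.947
vertex -0.822 -3.725 2.712
vertex -0.091 -4.023 2.372
endloop
endfacet
facet normal 0.694 -0.716 -0.070
outer loop
vertex -0.521 -4.496 2.947
vertex -0.091 -4.023 2.372
vertex 0.023 -4.045 3.724
endloop
endfacet
facet normal 0.693 -0.718 -0.070
outer loop
vertex 0.023 -4.045 3.724
vertex -0.091 -4.023 2.372
vertex 0.454 -3.573 3.149
endloop
endfacet
facet normal 0.518 0.429 0.740
outer loop
vertex 0.023 -4.045 3.724
vertex 0.454 -3.573 3.149
vertex -0.278 -3.275 3.488
endloop
endfacet
facet normal -0.519 -0.429 -0.740
outer loop
vertex -0.091 -4.023 2.372
vertex -0.822 -3.725 2.712
vertex -0.391 -3.253 2.136
endloop
endfacet
facet normal 0.780 0.116 -0.614
outer loop
vertex -0.091 -4.023 2.372
vertex -0.391 -3.253 2.136
vertex 0.454 -3.573 3.149
endloop
endfacet
facet normal 0.780 0.117 -0.614
outer loop
vertex 0.454 -3.573 3.149
vertex -0.391 -3.253 2.136
vertex 0.153 -2.803 2.913
endloop
endfacet
facet normal 0.518 0.429 0.740
outer loop
vertex 0.454 -3.573 3.149
vertex 0.153 -2.803 2.913
vertex -0.278 -3.275 3.488
endloop
endfacet
facet normal -0.518 -0.566 0.641
outer loop
vertex 0.394 0.956 -0.583
vertex -0.736 2.623 -0.024
vertex -0.58 0.65 -1.64
endloop
endfacet
facet normal 0.541 -0.797 -0.268
outer loop
vertex 0.176 1.477 -2.576
vertex 0.394 0.956 -0.583
vertex -0.58 0.65 -1.64
endloop
endfacet
facet normal -0.518 -0.566 0.641
outer loop
vertex -0.58 0.65 -1.64
vertex -0.736 2.623 -0.024
vertex -1.71 2.317 -1.081
endloop
endfacet
facet normal -0.663 -0.208 -0.719
outer loop
vertex -1.71 2.317 -1.081
vertex 0.176 1.477 -2.576
vertex -0.58 0.65 -1.64
endloop
endfacet
facet normal 0.663 0.208 0.719
outer loop
vertex 0.394 0.956 -0.583
vertex 0.02 3.45 -0.96
vertex -0.736 2.623 -0.024
endloop
endfacet
facet normal 0.541 -0.797 -0.268
outer loop
vertex 1.15 1.783 -1.519
vertex 0.394 0.956 -0.583
vertex 0.176 1.477 -2.576
endloop
endfacet
facet normal 0.663 0.208 0.719
outer loop
vertex 1.15 1.783 -1.519
vertex 0.02 3.45 -0.96
vertex 0.394 0.956 -0.583
endloop
endfacet
facet normal -0.541 0.797 0.268
outer loop
vertex -0.736 2.623 -0.024
vertex 0.02 3.45 -0.96
vertex -1.71 2.317 -1.081
endloop
endfacet
facet normal -0.663 -0.208 -0.719
outer loop
vertex -0.954 3.144 -2.017
vertex 0.176 1.477 -2.576
vertex -1.71 2.317 -1.081
endloop
endfacet
facet normal -0.541 0.797 0.268
outer loop
vertex -1.71 2.317 -1.081
vertex 0.02 3.45 -0.96
vertex -0.954 3.144 -2.017
endloop
endfacet
facet normal 0.518 0.566 -0.641
outer loop
vertex -0.954 3.144 -2.017
vertex 1.15 1.783 -1.519
vertex 0.176 1.477 -2.576
endloop
endfacet
facet normal 0.518 0.566 -0.641
outer loop
vertex 0.02 3.45 -0.96
vertex 1.15 1.783 -1.519
vertex -0.954 3.144 -2.017
endloop
endfacet

endsolid


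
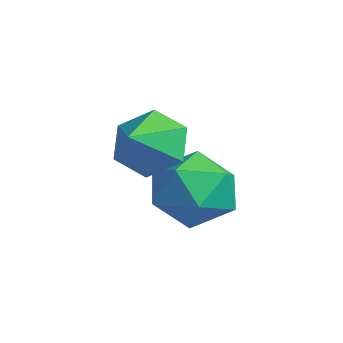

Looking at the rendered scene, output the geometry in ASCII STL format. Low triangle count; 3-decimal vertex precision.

solid 
facet normal -0.549 0.658 -0.516
outer loop
vertex -2.732 -2.486 1.748
vertex -3.144 -2.212 2.536
vertex -2.367 -1.791 2.246
endloop
endfacet
facet normal 0.919 -0.295 -0.262
outer loop
vertex -2.732 -2.486 1.748
vertex -2.367 -1.791 2.246
vertex -2.496 -2.988 3.144
endloop
endfacet
facet normal -0.549 0.658 -0.516
outer loop
vertex -2.367 -1.791 2.246
vertex -3.144 -2.212 2.536
vertex -2.779 -1.517 3.034
endloop
endfacet
facet normal 0.895 0.202 0.398
outer loop
vertex -2.367 -1.791 2.246
vertex -2.779 -1.517 3.034
vertex -2.496 -2.988 3.144
endloop
endfacet
facet normal -0.548 0.658 -0.516
outer loop
vertex -2.779 -1.517 3.034
vertex -3.144 -2.212 2.536
vertex -3.556 -1.938 3.323
endloop
endfacet
facet normal 0.285 0.126 0.950
outer loop
vertex -2.779 -1.517 3.034
vertex -3.556 -1.938 3.323
vertex -2.496 -2.988 3.144
endloop
endfacet
facet normal -0.548 0.658 -0.516
outer loop
vertex -3.556 -1.938 3.323
vertex -3.144 -2.212 2.536
vertex -3.921 -2.633 2.825
endloop
endfacet
facet normal -0.300 -0.447 0.843
outer loop
vertex -3.556 -1.938 3.323
vertex -3.921 -2.633 2.825
vertex -2.496 -2.988 3.144
endloop
endfacet
facet normal -0.548 0.658 -0.516
outer loop
vertex -3.921 -2.633 2.825
vertex -3.144 -2.212 2.536
vertex -3.509 -2.907 2.038
endloop
endfacet
facet normal -0.276 -0.943 0.184
outer loop
vertex -3.921 -2.633 2.825
vertex -3.509 -2.907 2.038
vertex -2.496 -2.988 3.144
endloop
endfacet
facet normal -0.549 0.658 -0.516
outer loop
vertex -3.509 -2.907 2.038
vertex -3.144 -2.212 2.536
vertex -2.732 -2.486 1.748
endloop
endfacet
facet normal 0.333 -0.868 -0.368
outer loop
vertex -3.509 -2.907 2.038
vertex -2.732 -2.486 1.748
vertex -2.496 -2.988 3.144
endloop
endfacet
facet normal 0.035 0.712 0.702
outer loop
vertex -3.85 0.126 0.791
vertex -4.113 -0.651 1.592
vertex -3.016 -0.446 1.33
endloop
endfacet
facet normal 0.483 0.860 0.166
outer loop
vertex -3.85 0.126 0.791
vertex -3.016 -0.446 1.33
vertex -2.95 -0.265 0.2
endloop
endfacet
facet normal 0.102 0.894 -0.437
outer loop
vertex -3.85 0.126 0.791
vertex -2.95 -0.265 0.2
vertex -4.006 -0.358 -0.236
endloop
endfacet
facet normal -0.581 0.767 -0.273
outer loop
vertex -3.85 0.126 0.791
vertex -4.006 -0.358 -0.236
vertex -4.724 -0.596 0.624
endloop
endfacet
facet normal -0.622 0.654 0.430
outer loop
vertex -3.85 0.126 0.791
vertex -4.724 -0.596 0.624
vertex -4.113 -0.651 1.592
endloop
endfacet
facet normal 0.942 0.317 0.106
outer loop
vertex -2.95 -0.265 0.2
vertex -3.016 -0.446 1.33
vertex -2.656 -1.284 0.636
endloop
endfacet
facet normal 0.218 0.078 0.973
outer loop
vertex -3.016 -0.446 1.33
vertex -4.113 -0.651 1.592
vertex -3.374 -1.522 1.496
endloop
endfacet
facet normal -0.846 -0.016 0.533
outer loop
vertex -4.113 -0.651 1.592
vertex -4.724 -0.596 0.624
vertex -4.43 -1.615 1.06
endloop
endfacet
facet normal -0.779 0.166 -0.605
outer loop
vertex -4.724 -0.596 0.624
vertex -4.006 -0.358 -0.236
vertex -4.364 -1.434 -0.07
endloop
endfacet
facet normal 0.326 0.372 -0.869
outer loop
vertex -4.006 -0.358 -0.236
vertex -2.95 -0.265 0.2
vertex -3.267 -1.229 -0.332
endloop
endfacet
facet normal 0.581 -0.767 0.273
outer loop
vertex -3.53 -2.006 0.469
vertex -2.656 -1.284 0.636
vertex -3.374 -1.522 1.496
endloop
endfacet
facet normal -0.102 -0.894 0.437
outer loop
vertex -3.53 -2.006 0.469
vertex -3.374 -1.522 1.496
vertex -4.43 -1.615 1.06
endloop
endfacet
facet normal -0.483 -0.860 -0.166
outer loop
vertex -3.53 -2.006 0.469
vertex -4.43 -1.615 1.06
vertex -4.364 -1.434 -0.07
endloop
endfacet
facet normal -0.035 -0.712 -0.702
outer loop
vertex -3.53 -2.006 0.469
vertex -4.364 -1.434 -0.07
vertex -3.267 -1.229 -0.332
endloop
endfacet
facet normal 0.622 -0.654 -0.430
outer loop
vertex -3.53 -2.006 0.469
vertex -3.267 -1.229 -0.332
vertex -2.656 -1.284 0.636
endloop
endfacet
facet normal 0.779 -0.166 0.605
outer loop
vertex -3.374 -1.522 1.496
vertex -2.656 -1.284 0.636
vertex -3.016 -0.446 1.33
endloop
endfacet
facet normal -0.326 -0.372 0.869
outer loop
vertex -4.43 -1.615 1.06
vertex -3.374 -1.522 1.496
vertex -4.113 -0.651 1.592
endloop
endfacet
facet normal -0.942 -0.317 -0.106
outer loop
vertex -4.364 -1.434 -0.07
vertex -4.43 -1.615 1.06
vertex -4.724 -0.596 0.624
endloop
endfacet
facet normal -0.218 -0.078 -0.973
outer loop
vertex -3.267 -1.229 -0.332
vertex -4.364 -1.434 -0.07
vertex -4.006 -0.358 -0.236
endloop
endfacet
facet normal 0.846 0.016 -0.533
outer loop
vertex -2.656 -1.284 0.636
vertex -3.267 -1.229 -0.332
vertex -2.95 -0.265 0.2
endloop
endfacet

endsolid


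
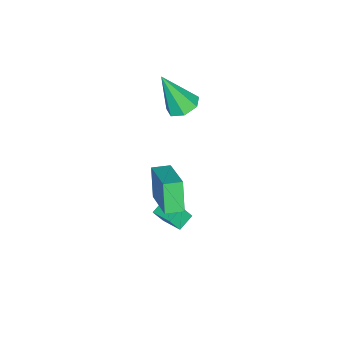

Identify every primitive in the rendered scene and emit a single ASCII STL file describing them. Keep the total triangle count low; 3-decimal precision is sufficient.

solid 
facet normal -0.339 0.422 -0.840
outer loop
vertex -0.35 2.4 -2.208
vertex 0.097 3.525 -1.823
vertex 0.418 2.231 -2.603
endloop
endfacet
facet normal -0.351 -0.885 -0.305
outer loop
vertex 0.703 1.875 -1.897
vertex -0.35 2.4 -2.208
vertex 0.418 2.231 -2.603
endloop
endfacet
facet normal -0.339 0.423 -0.841
outer loop
vertex 0.418 2.231 -2.603
vertex 0.097 3.525 -1.823
vertex 0.865 3.355 -2.218
endloop
endfacet
facet normal 0.872 -0.193 -0.449
outer loop
vertex 0.865 3.355 -2.218
vertex 0.703 1.875 -1.897
vertex 0.418 2.231 -2.603
endloop
endfacet
facet normal -0.872 0.193 0.449
outer loop
vertex -0.35 2.4 -2.208
vertex 0.382 3.169 -1.117
vertex 0.097 3.525 -1.823
endloop
endfacet
facet normal -0.352 -0.886 -0.303
outer loop
vertex -0.065 2.045 -1.502
vertex -0.35 2.4 -2.208
vertex 0.703 1.875 -1.897
endloop
endfacet
facet normal -0.872 0.193 0.449
outer loop
vertex -0.065 2.045 -1.502
vertex 0.382 3.169 -1.117
vertex -0.35 2.4 -2.208
endloop
endfacet
facet normal 0.352 0.885 0.304
outer loop
vertex 0.097 3.525 -1.823
vertex 0.382 3.169 -1.117
vertex 0.865 3.355 -2.218
endloop
endfacet
facet normal 0.872 -0.193 -0.449
outer loop
vertex 1.15 3.0 -1.512
vertex 0.703 1.875 -1.897
vertex 0.865 3.355 -2.218
endloop
endfacet
facet normal 0.351 0.886 0.304
outer loop
vertex 0.865 3.355 -2.218
vertex 0.382 3.169 -1.117
vertex 1.15 3.0 -1.512
endloop
endfacet
facet normal 0.339 -0.422 0.841
outer loop
vertex 1.15 3.0 -1.512
vertex -0.065 2.045 -1.502
vertex 0.703 1.875 -1.897
endloop
endfacet
facet normal 0.339 -0.423 0.840
outer loop
vertex 0.382 3.169 -1.117
vertex -0.065 2.045 -1.502
vertex 1.15 3.0 -1.512
endloop
endfacet
facet normal -0.167 0.409 -0.897
outer loop
vertex -2.612 1.575 2.188
vertex -3.294 1.109 2.103
vertex -3.223 1.867 2.435
endloop
endfacet
facet normal 0.531 0.643 0.552
outer loop
vertex -2.612 1.575 2.188
vertex -3.223 1.867 2.435
vertex -2.926 0.211 4.077
endloop
endfacet
facet normal -0.166 0.409 -0.897
outer loop
vertex -3.223 1.867 2.435
vertex -3.294 1.109 2.103
vertex -3.887 1.588 2.431
endloop
endfacet
facet normal -0.278 0.651 0.707
outer loop
vertex -3.223 1.867 2.435
vertex -3.887 1.588 2.431
vertex -2.926 0.211 4.077
endloop
endfacet
facet normal -0.166 0.408 -0.897
outer loop
vertex -3.887 1.588 2.431
vertex -3.294 1.109 2.103
vertex -4.104 0.948 2.18
endloop
endfacet
facet normal -0.835 0.069 0.546
outer loop
vertex -3.887 1.588 2.431
vertex -4.104 0.948 2.18
vertex -2.926 0.211 4.077
endloop
endfacet
facet normal -0.167 0.409 -0.897
outer loop
vertex -4.104 0.948 2.18
vertex -3.294 1.109 2.103
vertex -3.711 0.43 1.871
endloop
endfacet
facet normal -0.723 -0.663 0.192
outer loop
vertex -4.104 0.948 2.18
vertex -3.711 0.43 1.871
vertex -2.926 0.211 4.077
endloop
endfacet
facet normal -0.166 0.409 -0.897
outer loop
vertex -3.711 0.43 1.871
vertex -3.294 1.109 2.103
vertex -3.004 0.423 1.737
endloop
endfacet
facet normal -0.027 -0.996 -0.089
outer loop
vertex -3.711 0.43 1.871
vertex -3.004 0.423 1.737
vertex -2.926 0.211 4.077
endloop
endfacet
facet normal -0.167 0.408 -0.897
outer loop
vertex -3.004 0.423 1.737
vertex -3.294 1.109 2.103
vertex -2.515 0.933 1.878
endloop
endfacet
facet normal 0.731 -0.677 -0.086
outer loop
vertex -3.004 0.423 1.737
vertex -2.515 0.933 1.878
vertex -2.926 0.211 4.077
endloop
endfacet
facet normal -0.167 0.408 -0.898
outer loop
vertex -2.515 0.933 1.878
vertex -3.294 1.109 2.103
vertex -2.612 1.575 2.188
endloop
endfacet
facet normal 0.978 0.051 0.200
outer loop
vertex -2.515 0.933 1.878
vertex -2.612 1.575 2.188
vertex -2.926 0.211 4.077
endloop
endfacet
facet normal -0.690 0.722 -0.058
outer loop
vertex 0.708 2.792 2.145
vertex 2.103 4.196 3.035
vertex 1.231 3.177 0.716
endloop
endfacet
facet normal -0.643 -0.647 -0.410
outer loop
vertex 1.817 2.564 0.765
vertex 0.708 2.792 2.145
vertex 1.231 3.177 0.716
endloop
endfacet
facet normal -0.690 0.722 -0.058
outer loop
vertex 1.231 3.177 0.716
vertex 2.103 4.196 3.035
vertex 2.626 4.582 1.605
endloop
endfacet
facet normal 0.333 0.245 -0.910
outer loop
vertex 2.626 4.582 1.605
vertex 1.817 2.564 0.765
vertex 1.231 3.177 0.716
endloop
endfacet
facet normal -0.333 -0.246 0.910
outer loop
vertex 0.708 2.792 2.145
vertex 2.689 3.583 3.084
vertex 2.103 4.196 3.035
endloop
endfacet
facet normal -0.643 -0.647 -0.410
outer loop
vertex 1.294 2.178 2.195
vertex 0.708 2.792 2.145
vertex 1.817 2.564 0.765
endloop
endfacet
facet normal -0.334 -0.245 0.910
outer loop
vertex 1.294 2.178 2.195
vertex 2.689 3.583 3.084
vertex 0.708 2.792 2.145
endloop
endfacet
facet normal 0.643 0.647 0.410
outer loop
vertex 2.103 4.196 3.035
vertex 2.689 3.583 3.084
vertex 2.626 4.582 1.605
endloop
endfacet
facet normal 0.334 0.245 -0.910
outer loop
vertex 3.212 3.968 1.655
vertex 1.817 2.564 0.765
vertex 2.626 4.582 1.605
endloop
endfacet
facet normal 0.643 0.647 0.410
outer loop
vertex 2.626 4.582 1.605
vertex 2.689 3.583 3.084
vertex 3.212 3.968 1.655
endloop
endfacet
facet normal 0.690 -0.722 0.057
outer loop
vertex 3.212 3.968 1.655
vertex 1.294 2.178 2.195
vertex 1.817 2.564 0.765
endloop
endfacet
facet normal 0.690 -0.722 0.058
outer loop
vertex 2.689 3.583 3.084
vertex 1.294 2.178 2.195
vertex 3.212 3.968 1.655
endloop
endfacet

endsolid


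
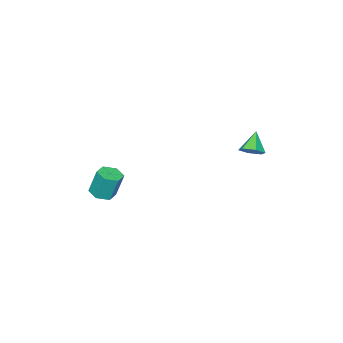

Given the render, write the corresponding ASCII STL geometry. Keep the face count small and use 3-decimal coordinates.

solid 
facet normal 0.621 0.270 -0.736
outer loop
vertex -1.904 3.962 -0.655
vertex -2.154 3.575 -1.008
vertex -2.358 4.118 -0.981
endloop
endfacet
facet normal -0.219 0.725 0.652
outer loop
vertex -1.904 3.962 -0.655
vertex -2.358 4.118 -0.981
vertex -2.826 3.285 -0.212
endloop
endfacet
facet normal 0.621 0.270 -0.736
outer loop
vertex -2.358 4.118 -0.981
vertex -2.154 3.575 -1.008
vertex -2.608 3.731 -1.334
endloop
endfacet
facet normal -0.855 0.517 0.039
outer loop
vertex -2.358 4.118 -0.981
vertex -2.608 3.731 -1.334
vertex -2.826 3.285 -0.212
endloop
endfacet
facet normal 0.621 0.267 -0.737
outer loop
vertex -2.608 3.731 -1.334
vertex -2.154 3.575 -1.008
vertex -2.405 3.188 -1.36
endloop
endfacet
facet normal -0.898 -0.321 -0.302
outer loop
vertex -2.608 3.731 -1.334
vertex -2.405 3.188 -1.36
vertex -2.826 3.285 -0.212
endloop
endfacet
facet normal 0.621 0.267 -0.737
outer loop
vertex -2.405 3.188 -1.36
vertex -2.154 3.575 -1.008
vertex -1.951 3.032 -1.034
endloop
endfacet
facet normal -0.305 -0.952 -0.031
outer loop
vertex -2.405 3.188 -1.36
vertex -1.951 3.032 -1.034
vertex -2.826 3.285 -0.212
endloop
endfacet
facet normal 0.623 0.268 -0.735
outer loop
vertex -1.951 3.032 -1.034
vertex -2.154 3.575 -1.008
vertex -1.701 3.419 -0.681
endloop
endfacet
facet normal 0.331 -0.744 0.581
outer loop
vertex -1.951 3.032 -1.034
vertex -1.701 3.419 -0.681
vertex -2.826 3.285 -0.212
endloop
endfacet
facet normal 0.623 0.268 -0.735
outer loop
vertex -1.701 3.419 -0.681
vertex -2.154 3.575 -1.008
vertex -1.904 3.962 -0.655
endloop
endfacet
facet normal 0.373 0.095 0.923
outer loop
vertex -1.701 3.419 -0.681
vertex -1.904 3.962 -0.655
vertex -2.826 3.285 -0.212
endloop
endfacet
facet normal 0.113 -0.272 -0.956
outer loop
vertex 0.925 -2.768 -4.435
vertex 0.504 -2.359 -4.601
vertex 1.092 -2.199 -4.577
endloop
endfacet
facet normal 0.955 -0.236 0.179
outer loop
vertex 0.925 -2.768 -4.435
vertex 1.092 -2.199 -4.577
vertex 0.777 -2.41 -3.173
endloop
endfacet
facet normal 0.955 -0.235 0.179
outer loop
vertex 0.777 -2.41 -3.173
vertex 1.092 -2.199 -4.577
vertex 0.944 -1.841 -3.316
endloop
endfacet
facet normal -0.112 0.273 0.956
outer loop
vertex 0.777 -2.41 -3.173
vertex 0.944 -1.841 -3.316
vertex 0.356 -2.001 -3.339
endloop
endfacet
facet normal 0.113 -0.272 -0.956
outer loop
vertex 1.092 -2.199 -4.577
vertex 0.504 -2.359 -4.601
vertex 0.671 -1.79 -4.743
endloop
endfacet
facet normal 0.715 0.690 -0.112
outer loop
vertex 1.092 -2.199 -4.577
vertex 0.671 -1.79 -4.743
vertex 0.944 -1.841 -3.316
endloop
endfacet
facet normal 0.715 0.690 -0.112
outer loop
vertex 0.944 -1.841 -3.316
vertex 0.671 -1.79 -4.743
vertex 0.523 -1.432 -3.481
endloop
endfacet
facet normal -0.111 0.271 0.956
outer loop
vertex 0.944 -1.841 -3.316
vertex 0.523 -1.432 -3.481
vertex 0.356 -2.001 -3.339
endloop
endfacet
facet normal 0.113 -0.272 -0.956
outer loop
vertex 0.671 -1.79 -4.743
vertex 0.504 -2.359 -4.601
vertex 0.083 -1.95 -4.767
endloop
endfacet
facet normal -0.240 0.926 -0.291
outer loop
vertex 0.671 -1.79 -4.743
vertex 0.083 -1.95 -4.767
vertex 0.523 -1.432 -3.481
endloop
endfacet
facet normal -0.240 0.926 -0.291
outer loop
vertex 0.523 -1.432 -3.481
vertex 0.083 -1.95 -4.767
vertex -0.065 -1.592 -3.505
endloop
endfacet
facet normal -0.113 0.272 0.956
outer loop
vertex 0.523 -1.432 -3.481
vertex -0.065 -1.592 -3.505
vertex 0.356 -2.001 -3.339
endloop
endfacet
facet normal 0.112 -0.273 -0.956
outer loop
vertex 0.083 -1.95 -4.767
vertex 0.504 -2.359 -4.601
vertex -0.084 -2.519 -4.624
endloop
endfacet
facet normal -0.955 0.235 -0.179
outer loop
vertex 0.083 -1.95 -4.767
vertex -0.084 -2.519 -4.624
vertex -0.065 -1.592 -3.505
endloop
endfacet
facet normal -0.955 0.236 -0.179
outer loop
vertex -0.065 -1.592 -3.505
vertex -0.084 -2.519 -4.624
vertex -0.232 -2.161 -3.363
endloop
endfacet
facet normal -0.113 0.272 0.956
outer loop
vertex -0.065 -1.592 -3.505
vertex -0.232 -2.161 -3.363
vertex 0.356 -2.001 -3.339
endloop
endfacet
facet normal 0.111 -0.271 -0.956
outer loop
vertex -0.084 -2.519 -4.624
vertex 0.504 -2.359 -4.601
vertex 0.337 -2.928 -4.459
endloop
endfacet
facet normal -0.715 -0.690 0.112
outer loop
vertex -0.084 -2.519 -4.624
vertex 0.337 -2.928 -4.459
vertex -0.232 -2.161 -3.363
endloop
endfacet
facet normal -0.715 -0.690 0.112
outer loop
vertex -0.232 -2.161 -3.363
vertex 0.337 -2.928 -4.459
vertex 0.189 -2.57 -3.197
endloop
endfacet
facet normal -0.113 0.272 0.956
outer loop
vertex -0.232 -2.161 -3.363
vertex 0.189 -2.57 -3.197
vertex 0.356 -2.001 -3.339
endloop
endfacet
facet normal 0.113 -0.272 -0.956
outer loop
vertex 0.337 -2.928 -4.459
vertex 0.504 -2.359 -4.601
vertex 0.925 -2.768 -4.435
endloop
endfacet
facet normal 0.240 -0.926 0.291
outer loop
vertex 0.337 -2.928 -4.459
vertex 0.925 -2.768 -4.435
vertex 0.189 -2.57 -3.197
endloop
endfacet
facet normal 0.240 -0.926 0.291
outer loop
vertex 0.189 -2.57 -3.197
vertex 0.925 -2.768 -4.435
vertex 0.777 -2.41 -3.173
endloop
endfacet
facet normal -0.113 0.272 0.956
outer loop
vertex 0.189 -2.57 -3.197
vertex 0.777 -2.41 -3.173
vertex 0.356 -2.001 -3.339
endloop
endfacet

endsolid


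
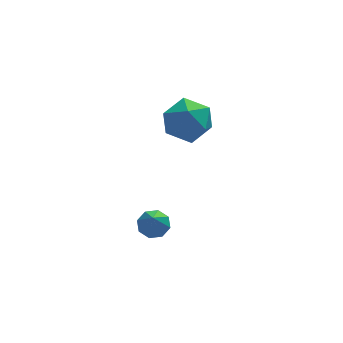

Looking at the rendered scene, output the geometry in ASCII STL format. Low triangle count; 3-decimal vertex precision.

solid 
facet normal 0.126 0.594 -0.794
outer loop
vertex -3.211 -2.63 0.544
vertex -3.839 -2.782 0.331
vertex -3.57 -2.303 0.732
endloop
endfacet
facet normal 0.640 0.294 0.710
outer loop
vertex -3.211 -2.63 0.544
vertex -3.57 -2.303 0.732
vertex -4.081 -3.938 1.869
endloop
endfacet
facet normal 0.122 0.596 -0.794
outer loop
vertex -3.57 -2.303 0.732
vertex -3.839 -2.782 0.331
vertex -4.087 -2.258 0.686
endloop
endfacet
facet normal -0.023 0.576 0.817
outer loop
vertex -3.57 -2.303 0.732
vertex -4.087 -2.258 0.686
vertex -4.081 -3.938 1.869
endloop
endfacet
facet normal 0.125 0.596 -0.793
outer loop
vertex -4.087 -2.258 0.686
vertex -3.839 -2.782 0.331
vertex -4.458 -2.519 0.431
endloop
endfacet
facet normal -0.695 0.412 0.589
outer loop
vertex -4.087 -2.258 0.686
vertex -4.458 -2.519 0.431
vertex -4.081 -3.938 1.869
endloop
endfacet
facet normal 0.126 0.597 -0.792
outer loop
vertex -4.458 -2.519 0.431
vertex -3.839 -2.782 0.331
vertex -4.466 -2.934 0.117
endloop
endfacet
facet normal -0.982 -0.101 0.158
outer loop
vertex -4.458 -2.519 0.431
vertex -4.466 -2.934 0.117
vertex -4.081 -3.938 1.869
endloop
endfacet
facet normal 0.126 0.596 -0.793
outer loop
vertex -4.466 -2.934 0.117
vertex -3.839 -2.782 0.331
vertex -4.107 -3.26 -0.071
endloop
endfacet
facet normal -0.717 -0.661 -0.222
outer loop
vertex -4.466 -2.934 0.117
vertex -4.107 -3.26 -0.071
vertex -4.081 -3.938 1.869
endloop
endfacet
facet normal 0.125 0.596 -0.793
outer loop
vertex -4.107 -3.26 -0.071
vertex -3.839 -2.782 0.331
vertex -3.591 -3.306 -0.024
endloop
endfacet
facet normal -0.054 -0.943 -0.329
outer loop
vertex -4.107 -3.26 -0.071
vertex -3.591 -3.306 -0.024
vertex -4.081 -3.938 1.869
endloop
endfacet
facet normal 0.124 0.596 -0.793
outer loop
vertex -3.591 -3.306 -0.024
vertex -3.839 -2.782 0.331
vertex -3.22 -3.045 0.23
endloop
endfacet
facet normal 0.618 -0.780 -0.101
outer loop
vertex -3.591 -3.306 -0.024
vertex -3.22 -3.045 0.23
vertex -4.081 -3.938 1.869
endloop
endfacet
facet normal 0.124 0.597 -0.793
outer loop
vertex -3.22 -3.045 0.23
vertex -3.839 -2.782 0.331
vertex -3.211 -2.63 0.544
endloop
endfacet
facet normal 0.905 -0.269 0.329
outer loop
vertex -3.22 -3.045 0.23
vertex -3.211 -2.63 0.544
vertex -4.081 -3.938 1.869
endloop
endfacet
facet normal 0.292 0.073 0.953
outer loop
vertex -1.587 2.527 3.499
vertex -1.645 1.335 3.608
vertex -0.624 1.856 3.255
endloop
endfacet
facet normal 0.564 0.605 0.563
outer loop
vertex -1.587 2.527 3.499
vertex -0.624 1.856 3.255
vertex -0.906 2.78 2.545
endloop
endfacet
facet normal 0.021 0.963 0.270
outer loop
vertex -1.587 2.527 3.499
vertex -0.906 2.78 2.545
vertex -2.101 2.83 2.459
endloop
endfacet
facet normal -0.587 0.652 0.480
outer loop
vertex -1.587 2.527 3.499
vertex -2.101 2.83 2.459
vertex -2.557 1.937 3.115
endloop
endfacet
facet normal -0.420 0.103 0.902
outer loop
vertex -1.587 2.527 3.499
vertex -2.557 1.937 3.115
vertex -1.645 1.335 3.608
endloop
endfacet
facet normal 0.948 0.316 0.035
outer loop
vertex -0.906 2.78 2.545
vertex -0.624 1.856 3.255
vertex -0.543 1.743 2.065
endloop
endfacet
facet normal 0.508 -0.544 0.668
outer loop
vertex -0.624 1.856 3.255
vertex -1.645 1.335 3.608
vertex -0.999 0.85 2.721
endloop
endfacet
facet normal -0.643 -0.495 0.584
outer loop
vertex -1.645 1.335 3.608
vertex -2.557 1.937 3.115
vertex -2.194 0.9 2.635
endloop
endfacet
facet normal -0.914 0.394 -0.100
outer loop
vertex -2.557 1.937 3.115
vertex -2.101 2.83 2.459
vertex -2.476 1.824 1.925
endloop
endfacet
facet normal 0.069 0.896 -0.439
outer loop
vertex -2.101 2.83 2.459
vertex -0.906 2.78 2.545
vertex -1.455 2.345 1.572
endloop
endfacet
facet normal 0.587 -0.652 -0.480
outer loop
vertex -1.513 1.153 1.681
vertex -0.543 1.743 2.065
vertex -0.999 0.85 2.721
endloop
endfacet
facet normal -0.021 -0.963 -0.270
outer loop
vertex -1.513 1.153 1.681
vertex -0.999 0.85 2.721
vertex -2.194 0.9 2.635
endloop
endfacet
facet normal -0.564 -0.605 -0.563
outer loop
vertex -1.513 1.153 1.681
vertex -2.194 0.9 2.635
vertex -2.476 1.824 1.925
endloop
endfacet
facet normal -0.292 -0.073 -0.953
outer loop
vertex -1.513 1.153 1.681
vertex -2.476 1.824 1.925
vertex -1.455 2.345 1.572
endloop
endfacet
facet normal 0.420 -0.103 -0.902
outer loop
vertex -1.513 1.153 1.681
vertex -1.455 2.345 1.572
vertex -0.543 1.743 2.065
endloop
endfacet
facet normal 0.914 -0.394 0.100
outer loop
vertex -0.999 0.85 2.721
vertex -0.543 1.743 2.065
vertex -0.624 1.856 3.255
endloop
endfacet
facet normal -0.069 -0.896 0.439
outer loop
vertex -2.194 0.9 2.635
vertex -0.999 0.85 2.721
vertex -1.645 1.335 3.608
endloop
endfacet
facet normal -0.948 -0.316 -0.035
outer loop
vertex -2.476 1.824 1.925
vertex -2.194 0.9 2.635
vertex -2.557 1.937 3.115
endloop
endfacet
facet normal -0.508 0.544 -0.668
outer loop
vertex -1.455 2.345 1.572
vertex -2.476 1.824 1.925
vertex -2.101 2.83 2.459
endloop
endfacet
facet normal 0.643 0.495 -0.584
outer loop
vertex -0.543 1.743 2.065
vertex -1.455 2.345 1.572
vertex -0.906 2.78 2.545
endloop
endfacet

endsolid


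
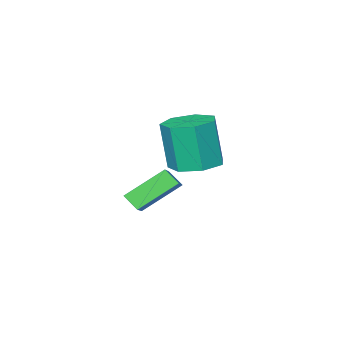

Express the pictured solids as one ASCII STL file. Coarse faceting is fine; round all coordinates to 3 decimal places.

solid 
facet normal -0.021 0.212 -0.977
outer loop
vertex 3.372 1.538 0.18
vertex 2.358 1.27 0.144
vertex 2.78 2.212 0.339
endloop
endfacet
facet normal 0.760 0.639 0.122
outer loop
vertex 3.372 1.538 0.18
vertex 2.78 2.212 0.339
vertex 3.417 1.097 2.212
endloop
endfacet
facet normal 0.760 0.639 0.122
outer loop
vertex 3.417 1.097 2.212
vertex 2.78 2.212 0.339
vertex 2.825 1.771 2.371
endloop
endfacet
facet normal 0.021 -0.212 0.977
outer loop
vertex 3.417 1.097 2.212
vertex 2.825 1.771 2.371
vertex 2.402 0.83 2.176
endloop
endfacet
facet normal -0.021 0.212 -0.977
outer loop
vertex 2.78 2.212 0.339
vertex 2.358 1.27 0.144
vertex 1.869 2.177 0.351
endloop
endfacet
facet normal -0.035 0.977 0.213
outer loop
vertex 2.78 2.212 0.339
vertex 1.869 2.177 0.351
vertex 2.825 1.771 2.371
endloop
endfacet
facet normal -0.035 0.977 0.213
outer loop
vertex 2.825 1.771 2.371
vertex 1.869 2.177 0.351
vertex 1.914 1.736 2.383
endloop
endfacet
facet normal 0.021 -0.212 0.977
outer loop
vertex 2.825 1.771 2.371
vertex 1.914 1.736 2.383
vertex 2.402 0.83 2.176
endloop
endfacet
facet normal -0.022 0.211 -0.977
outer loop
vertex 1.869 2.177 0.351
vertex 2.358 1.27 0.144
vertex 1.327 1.459 0.208
endloop
endfacet
facet normal -0.803 0.578 0.143
outer loop
vertex 1.869 2.177 0.351
vertex 1.327 1.459 0.208
vertex 1.914 1.736 2.383
endloop
endfacet
facet normal -0.803 0.579 0.143
outer loop
vertex 1.914 1.736 2.383
vertex 1.327 1.459 0.208
vertex 1.371 1.018 2.24
endloop
endfacet
facet normal 0.022 -0.211 0.977
outer loop
vertex 1.914 1.736 2.383
vertex 1.371 1.018 2.24
vertex 2.402 0.83 2.176
endloop
endfacet
facet normal -0.022 0.212 -0.977
outer loop
vertex 1.327 1.459 0.208
vertex 2.358 1.27 0.144
vertex 1.56 0.599 0.016
endloop
endfacet
facet normal -0.967 -0.254 -0.034
outer loop
vertex 1.327 1.459 0.208
vertex 1.56 0.599 0.016
vertex 1.371 1.018 2.24
endloop
endfacet
facet normal -0.966 -0.256 -0.034
outer loop
vertex 1.371 1.018 2.24
vertex 1.56 0.599 0.016
vertex 1.605 0.159 2.048
endloop
endfacet
facet normal 0.022 -0.212 0.977
outer loop
vertex 1.371 1.018 2.24
vertex 1.605 0.159 2.048
vertex 2.402 0.83 2.176
endloop
endfacet
facet normal -0.021 0.212 -0.977
outer loop
vertex 1.56 0.599 0.016
vertex 2.358 1.27 0.144
vertex 2.394 0.245 -0.079
endloop
endfacet
facet normal -0.402 -0.897 -0.185
outer loop
vertex 1.56 0.599 0.016
vertex 2.394 0.245 -0.079
vertex 1.605 0.159 2.048
endloop
endfacet
facet normal -0.403 -0.896 -0.186
outer loop
vertex 1.605 0.159 2.048
vertex 2.394 0.245 -0.079
vertex 2.439 -0.196 1.953
endloop
endfacet
facet normal 0.021 -0.212 0.977
outer loop
vertex 1.605 0.159 2.048
vertex 2.439 -0.196 1.953
vertex 2.402 0.83 2.176
endloop
endfacet
facet normal -0.023 0.212 -0.977
outer loop
vertex 2.394 0.245 -0.079
vertex 2.358 1.27 0.144
vertex 3.201 0.663 -0.007
endloop
endfacet
facet normal 0.465 -0.863 -0.198
outer loop
vertex 2.394 0.245 -0.079
vertex 3.201 0.663 -0.007
vertex 2.439 -0.196 1.953
endloop
endfacet
facet normal 0.465 -0.863 -0.197
outer loop
vertex 2.439 -0.196 1.953
vertex 3.201 0.663 -0.007
vertex 3.245 0.222 2.026
endloop
endfacet
facet normal 0.021 -0.212 0.977
outer loop
vertex 2.439 -0.196 1.953
vertex 3.245 0.222 2.026
vertex 2.402 0.83 2.176
endloop
endfacet
facet normal -0.022 0.213 -0.977
outer loop
vertex 3.201 0.663 -0.007
vertex 2.358 1.27 0.144
vertex 3.372 1.538 0.18
endloop
endfacet
facet normal 0.982 -0.179 -0.060
outer loop
vertex 3.201 0.663 -0.007
vertex 3.372 1.538 0.18
vertex 3.245 0.222 2.026
endloop
endfacet
facet normal 0.982 -0.180 -0.061
outer loop
vertex 3.245 0.222 2.026
vertex 3.372 1.538 0.18
vertex 3.417 1.097 2.212
endloop
endfacet
facet normal 0.021 -0.212 0.977
outer loop
vertex 3.245 0.222 2.026
vertex 3.417 1.097 2.212
vertex 2.402 0.83 2.176
endloop
endfacet
facet normal -0.772 0.259 0.580
outer loop
vertex 1.691 -1.626 -1.533
vertex 1.509 -0.985 -2.062
vertex 1.027 -2.296 -2.118
endloop
endfacet
facet normal 0.213 -0.754 0.621
outer loop
vertex 2.571 -2.815 -3.278
vertex 1.691 -1.626 -1.533
vertex 1.027 -2.296 -2.118
endloop
endfacet
facet normal -0.772 0.259 0.580
outer loop
vertex 1.027 -2.296 -2.118
vertex 1.509 -0.985 -2.062
vertex 0.845 -1.656 -2.646
endloop
endfacet
facet normal -0.598 -0.604 -0.526
outer loop
vertex 0.845 -1.656 -2.646
vertex 2.571 -2.815 -3.278
vertex 1.027 -2.296 -2.118
endloop
endfacet
facet normal 0.598 0.604 0.526
outer loop
vertex 1.691 -1.626 -1.533
vertex 3.053 -1.504 -3.222
vertex 1.509 -0.985 -2.062
endloop
endfacet
facet normal 0.215 -0.753 0.622
outer loop
vertex 3.235 -2.144 -2.694
vertex 1.691 -1.626 -1.533
vertex 2.571 -2.815 -3.278
endloop
endfacet
facet normal 0.598 0.604 0.526
outer loop
vertex 3.235 -2.144 -2.694
vertex 3.053 -1.504 -3.222
vertex 1.691 -1.626 -1.533
endloop
endfacet
facet normal -0.214 0.753 -0.622
outer loop
vertex 1.509 -0.985 -2.062
vertex 3.053 -1.504 -3.222
vertex 0.845 -1.656 -2.646
endloop
endfacet
facet normal -0.598 -0.604 -0.526
outer loop
vertex 2.389 -2.174 -3.807
vertex 2.571 -2.815 -3.278
vertex 0.845 -1.656 -2.646
endloop
endfacet
facet normal -0.214 0.754 -0.621
outer loop
vertex 0.845 -1.656 -2.646
vertex 3.053 -1.504 -3.222
vertex 2.389 -2.174 -3.807
endloop
endfacet
facet normal 0.772 -0.259 -0.580
outer loop
vertex 2.389 -2.174 -3.807
vertex 3.235 -2.144 -2.694
vertex 2.571 -2.815 -3.278
endloop
endfacet
facet normal 0.772 -0.259 -0.580
outer loop
vertex 3.053 -1.504 -3.222
vertex 3.235 -2.144 -2.694
vertex 2.389 -2.174 -3.807
endloop
endfacet

endsolid


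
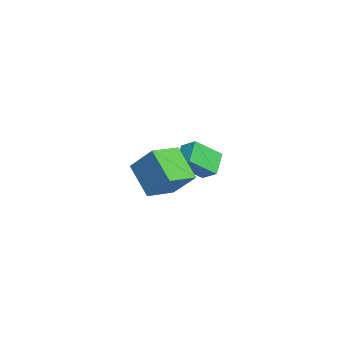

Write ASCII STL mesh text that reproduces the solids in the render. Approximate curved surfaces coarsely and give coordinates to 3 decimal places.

solid 
facet normal 0.081 0.216 0.973
outer loop
vertex -1.513 0.192 -1.952
vertex -1.779 -0.701 -1.732
vertex -0.853 -0.494 -1.855
endloop
endfacet
facet normal 0.539 0.602 0.588
outer loop
vertex -1.513 0.192 -1.952
vertex -0.853 -0.494 -1.855
vertex -0.783 0.14 -2.568
endloop
endfacet
facet normal 0.164 0.980 0.111
outer loop
vertex -1.513 0.192 -1.952
vertex -0.783 0.14 -2.568
vertex -1.667 0.324 -2.887
endloop
endfacet
facet normal -0.526 0.826 0.203
outer loop
vertex -1.513 0.192 -1.952
vertex -1.667 0.324 -2.887
vertex -2.282 -0.195 -2.37
endloop
endfacet
facet normal -0.578 0.353 0.736
outer loop
vertex -1.513 0.192 -1.952
vertex -2.282 -0.195 -2.37
vertex -1.779 -0.701 -1.732
endloop
endfacet
facet normal 0.961 0.152 0.230
outer loop
vertex -0.783 0.14 -2.568
vertex -0.853 -0.494 -1.855
vertex -0.598 -0.785 -2.73
endloop
endfacet
facet normal 0.219 -0.474 0.853
outer loop
vertex -0.853 -0.494 -1.855
vertex -1.779 -0.701 -1.732
vertex -1.213 -1.304 -2.213
endloop
endfacet
facet normal -0.847 -0.251 0.468
outer loop
vertex -1.779 -0.701 -1.732
vertex -2.282 -0.195 -2.37
vertex -2.097 -1.12 -2.532
endloop
endfacet
facet normal -0.763 0.513 -0.393
outer loop
vertex -2.282 -0.195 -2.37
vertex -1.667 0.324 -2.887
vertex -2.027 -0.486 -3.245
endloop
endfacet
facet normal 0.354 0.763 -0.540
outer loop
vertex -1.667 0.324 -2.887
vertex -0.783 0.14 -2.568
vertex -1.101 -0.279 -3.368
endloop
endfacet
facet normal 0.526 -0.826 -0.203
outer loop
vertex -1.367 -1.172 -3.148
vertex -0.598 -0.785 -2.73
vertex -1.213 -1.304 -2.213
endloop
endfacet
facet normal -0.164 -0.980 -0.111
outer loop
vertex -1.367 -1.172 -3.148
vertex -1.213 -1.304 -2.213
vertex -2.097 -1.12 -2.532
endloop
endfacet
facet normal -0.539 -0.602 -0.588
outer loop
vertex -1.367 -1.172 -3.148
vertex -2.097 -1.12 -2.532
vertex -2.027 -0.486 -3.245
endloop
endfacet
facet normal -0.081 -0.216 -0.973
outer loop
vertex -1.367 -1.172 -3.148
vertex -2.027 -0.486 -3.245
vertex -1.101 -0.279 -3.368
endloop
endfacet
facet normal 0.578 -0.353 -0.736
outer loop
vertex -1.367 -1.172 -3.148
vertex -1.101 -0.279 -3.368
vertex -0.598 -0.785 -2.73
endloop
endfacet
facet normal 0.763 -0.513 0.393
outer loop
vertex -1.213 -1.304 -2.213
vertex -0.598 -0.785 -2.73
vertex -0.853 -0.494 -1.855
endloop
endfacet
facet normal -0.354 -0.763 0.540
outer loop
vertex -2.097 -1.12 -2.532
vertex -1.213 -1.304 -2.213
vertex -1.779 -0.701 -1.732
endloop
endfacet
facet normal -0.961 -0.152 -0.230
outer loop
vertex -2.027 -0.486 -3.245
vertex -2.097 -1.12 -2.532
vertex -2.282 -0.195 -2.37
endloop
endfacet
facet normal -0.219 0.474 -0.853
outer loop
vertex -1.101 -0.279 -3.368
vertex -2.027 -0.486 -3.245
vertex -1.667 0.324 -2.887
endloop
endfacet
facet normal 0.847 0.251 -0.468
outer loop
vertex -0.598 -0.785 -2.73
vertex -1.101 -0.279 -3.368
vertex -0.783 0.14 -2.568
endloop
endfacet
facet normal -0.748 0.126 0.652
outer loop
vertex -1.491 1.045 -0.655
vertex -2.17 2.27 -1.671
vertex -2.043 0.329 -1.149
endloop
endfacet
facet normal 0.393 -0.708 0.587
outer loop
vertex -0.99 0.15 -2.069
vertex -1.491 1.045 -0.655
vertex -2.043 0.329 -1.149
endloop
endfacet
facet normal -0.747 0.127 0.653
outer loop
vertex -2.043 0.329 -1.149
vertex -2.17 2.27 -1.671
vertex -2.723 1.554 -2.164
endloop
endfacet
facet normal -0.537 -0.695 -0.479
outer loop
vertex -2.723 1.554 -2.164
vertex -0.99 0.15 -2.069
vertex -2.043 0.329 -1.149
endloop
endfacet
facet normal 0.537 0.695 0.479
outer loop
vertex -1.491 1.045 -0.655
vertex -1.117 2.091 -2.591
vertex -2.17 2.27 -1.671
endloop
endfacet
facet normal 0.393 -0.708 0.587
outer loop
vertex -0.437 0.866 -1.576
vertex -1.491 1.045 -0.655
vertex -0.99 0.15 -2.069
endloop
endfacet
facet normal 0.537 0.695 0.479
outer loop
vertex -0.437 0.866 -1.576
vertex -1.117 2.091 -2.591
vertex -1.491 1.045 -0.655
endloop
endfacet
facet normal -0.393 0.708 -0.587
outer loop
vertex -2.17 2.27 -1.671
vertex -1.117 2.091 -2.591
vertex -2.723 1.554 -2.164
endloop
endfacet
facet normal -0.537 -0.695 -0.479
outer loop
vertex -1.669 1.375 -3.085
vertex -0.99 0.15 -2.069
vertex -2.723 1.554 -2.164
endloop
endfacet
facet normal -0.393 0.708 -0.587
outer loop
vertex -2.723 1.554 -2.164
vertex -1.117 2.091 -2.591
vertex -1.669 1.375 -3.085
endloop
endfacet
facet normal 0.747 -0.127 -0.653
outer loop
vertex -1.669 1.375 -3.085
vertex -0.437 0.866 -1.576
vertex -0.99 0.15 -2.069
endloop
endfacet
facet normal 0.747 -0.126 -0.653
outer loop
vertex -1.117 2.091 -2.591
vertex -0.437 0.866 -1.576
vertex -1.669 1.375 -3.085
endloop
endfacet
facet normal -0.441 -0.588 -0.678
outer loop
vertex 3.107 -1.446 -0.723
vertex 1.959 -0.401 -0.884
vertex 4.121 -0.553 -2.157
endloop
endfacet
facet normal 0.735 -0.670 0.103
outer loop
vertex 4.941 0.541 -0.896
vertex 3.107 -1.446 -0.723
vertex 4.121 -0.553 -2.157
endloop
endfacet
facet normal -0.441 -0.589 -0.678
outer loop
vertex 4.121 -0.553 -2.157
vertex 1.959 -0.401 -0.884
vertex 2.974 0.491 -2.318
endloop
endfacet
facet normal 0.515 0.453 -0.728
outer loop
vertex 2.974 0.491 -2.318
vertex 4.941 0.541 -0.896
vertex 4.121 -0.553 -2.157
endloop
endfacet
facet normal -0.515 -0.453 0.728
outer loop
vertex 3.107 -1.446 -0.723
vertex 2.779 0.693 0.377
vertex 1.959 -0.401 -0.884
endloop
endfacet
facet normal 0.735 -0.670 0.104
outer loop
vertex 3.926 -0.351 0.538
vertex 3.107 -1.446 -0.723
vertex 4.941 0.541 -0.896
endloop
endfacet
facet normal -0.515 -0.453 0.728
outer loop
vertex 3.926 -0.351 0.538
vertex 2.779 0.693 0.377
vertex 3.107 -1.446 -0.723
endloop
endfacet
facet normal -0.735 0.670 -0.103
outer loop
vertex 1.959 -0.401 -0.884
vertex 2.779 0.693 0.377
vertex 2.974 0.491 -2.318
endloop
endfacet
facet normal 0.515 0.453 -0.728
outer loop
vertex 3.793 1.586 -1.057
vertex 4.941 0.541 -0.896
vertex 2.974 0.491 -2.318
endloop
endfacet
facet normal -0.736 0.669 -0.103
outer loop
vertex 2.974 0.491 -2.318
vertex 2.779 0.693 0.377
vertex 3.793 1.586 -1.057
endloop
endfacet
facet normal 0.441 0.588 0.678
outer loop
vertex 3.793 1.586 -1.057
vertex 3.926 -0.351 0.538
vertex 4.941 0.541 -0.896
endloop
endfacet
facet normal 0.440 0.589 0.678
outer loop
vertex 2.779 0.693 0.377
vertex 3.926 -0.351 0.538
vertex 3.793 1.586 -1.057
endloop
endfacet

endsolid
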